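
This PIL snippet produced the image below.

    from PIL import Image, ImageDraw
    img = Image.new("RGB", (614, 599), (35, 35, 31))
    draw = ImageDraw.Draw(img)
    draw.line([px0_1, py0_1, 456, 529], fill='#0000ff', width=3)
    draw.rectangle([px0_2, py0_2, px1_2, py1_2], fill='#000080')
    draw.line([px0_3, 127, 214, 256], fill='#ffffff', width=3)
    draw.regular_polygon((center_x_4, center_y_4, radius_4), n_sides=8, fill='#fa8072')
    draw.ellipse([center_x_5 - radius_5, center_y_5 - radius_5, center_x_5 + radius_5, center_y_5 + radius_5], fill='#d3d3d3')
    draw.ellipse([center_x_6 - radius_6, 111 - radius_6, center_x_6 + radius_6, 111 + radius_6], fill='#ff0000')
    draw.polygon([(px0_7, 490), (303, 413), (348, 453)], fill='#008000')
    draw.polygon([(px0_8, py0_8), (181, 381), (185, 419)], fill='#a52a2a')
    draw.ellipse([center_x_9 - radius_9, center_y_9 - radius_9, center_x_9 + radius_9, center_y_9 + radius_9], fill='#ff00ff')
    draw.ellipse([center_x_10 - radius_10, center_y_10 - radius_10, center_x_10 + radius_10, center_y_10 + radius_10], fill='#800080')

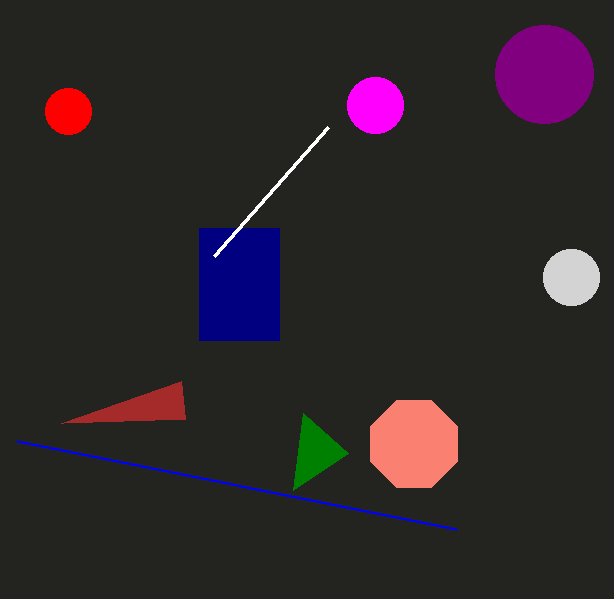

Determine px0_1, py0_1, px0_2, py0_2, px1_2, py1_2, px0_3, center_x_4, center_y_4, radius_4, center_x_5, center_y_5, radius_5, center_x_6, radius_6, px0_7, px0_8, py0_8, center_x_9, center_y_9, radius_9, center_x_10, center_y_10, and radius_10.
px0_1 = 17
py0_1 = 441
px0_2 = 199
py0_2 = 228
px1_2 = 279
py1_2 = 340
px0_3 = 328
center_x_4 = 414
center_y_4 = 444
radius_4 = 47
center_x_5 = 571
center_y_5 = 277
radius_5 = 28
center_x_6 = 68
radius_6 = 23
px0_7 = 293
px0_8 = 61
py0_8 = 423
center_x_9 = 375
center_y_9 = 105
radius_9 = 28
center_x_10 = 544
center_y_10 = 74
radius_10 = 49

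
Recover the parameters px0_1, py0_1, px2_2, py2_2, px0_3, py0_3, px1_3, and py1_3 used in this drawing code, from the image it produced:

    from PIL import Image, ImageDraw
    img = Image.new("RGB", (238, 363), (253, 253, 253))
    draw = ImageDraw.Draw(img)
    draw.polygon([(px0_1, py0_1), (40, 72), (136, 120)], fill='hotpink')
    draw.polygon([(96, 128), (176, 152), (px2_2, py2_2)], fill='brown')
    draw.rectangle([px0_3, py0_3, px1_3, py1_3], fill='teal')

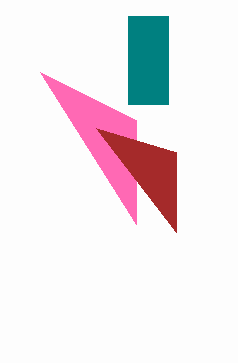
px0_1 = 136
py0_1 = 224
px2_2 = 176
py2_2 = 232
px0_3 = 128
py0_3 = 16
px1_3 = 168
py1_3 = 104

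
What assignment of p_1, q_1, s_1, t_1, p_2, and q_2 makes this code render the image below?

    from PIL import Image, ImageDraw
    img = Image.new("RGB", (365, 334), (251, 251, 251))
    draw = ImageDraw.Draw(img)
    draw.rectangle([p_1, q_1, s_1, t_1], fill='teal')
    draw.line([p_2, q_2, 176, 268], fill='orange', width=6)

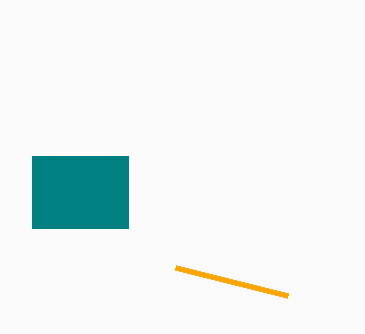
p_1 = 32, q_1 = 156, s_1 = 128, t_1 = 228, p_2 = 288, q_2 = 296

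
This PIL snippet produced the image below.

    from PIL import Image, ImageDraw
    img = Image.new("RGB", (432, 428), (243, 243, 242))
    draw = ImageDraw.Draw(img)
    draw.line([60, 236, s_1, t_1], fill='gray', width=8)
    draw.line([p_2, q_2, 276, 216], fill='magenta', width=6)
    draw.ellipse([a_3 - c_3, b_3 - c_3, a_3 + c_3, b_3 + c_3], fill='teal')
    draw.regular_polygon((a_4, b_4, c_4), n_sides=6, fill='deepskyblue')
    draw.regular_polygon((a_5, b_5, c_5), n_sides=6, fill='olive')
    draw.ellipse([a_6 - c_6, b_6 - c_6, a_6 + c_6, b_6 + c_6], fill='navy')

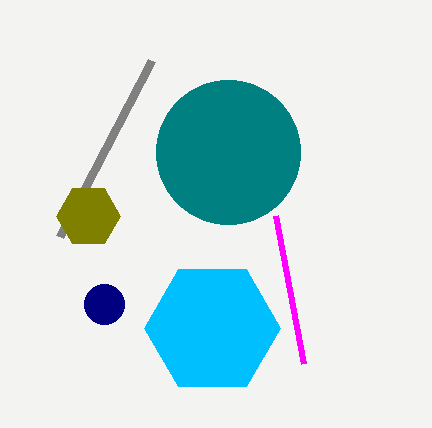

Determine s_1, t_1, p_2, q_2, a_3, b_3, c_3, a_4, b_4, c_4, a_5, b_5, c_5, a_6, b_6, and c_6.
s_1 = 152, t_1 = 60, p_2 = 304, q_2 = 364, a_3 = 228, b_3 = 152, c_3 = 72, a_4 = 212, b_4 = 328, c_4 = 68, a_5 = 88, b_5 = 216, c_5 = 32, a_6 = 104, b_6 = 304, c_6 = 20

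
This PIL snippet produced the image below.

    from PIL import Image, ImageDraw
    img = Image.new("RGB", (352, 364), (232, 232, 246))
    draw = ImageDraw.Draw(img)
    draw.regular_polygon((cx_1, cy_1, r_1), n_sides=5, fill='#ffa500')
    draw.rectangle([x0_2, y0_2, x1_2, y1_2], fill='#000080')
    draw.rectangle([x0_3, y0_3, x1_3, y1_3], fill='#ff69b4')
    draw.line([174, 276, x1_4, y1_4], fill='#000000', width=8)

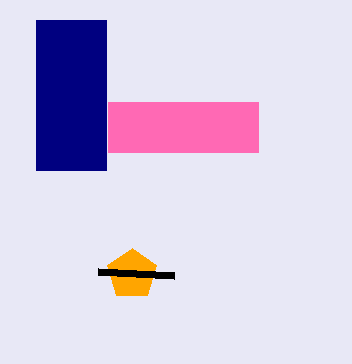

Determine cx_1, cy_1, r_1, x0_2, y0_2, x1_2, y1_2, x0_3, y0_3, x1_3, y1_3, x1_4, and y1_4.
cx_1 = 132, cy_1 = 274, r_1 = 26, x0_2 = 36, y0_2 = 20, x1_2 = 106, y1_2 = 170, x0_3 = 108, y0_3 = 102, x1_3 = 258, y1_3 = 152, x1_4 = 98, y1_4 = 272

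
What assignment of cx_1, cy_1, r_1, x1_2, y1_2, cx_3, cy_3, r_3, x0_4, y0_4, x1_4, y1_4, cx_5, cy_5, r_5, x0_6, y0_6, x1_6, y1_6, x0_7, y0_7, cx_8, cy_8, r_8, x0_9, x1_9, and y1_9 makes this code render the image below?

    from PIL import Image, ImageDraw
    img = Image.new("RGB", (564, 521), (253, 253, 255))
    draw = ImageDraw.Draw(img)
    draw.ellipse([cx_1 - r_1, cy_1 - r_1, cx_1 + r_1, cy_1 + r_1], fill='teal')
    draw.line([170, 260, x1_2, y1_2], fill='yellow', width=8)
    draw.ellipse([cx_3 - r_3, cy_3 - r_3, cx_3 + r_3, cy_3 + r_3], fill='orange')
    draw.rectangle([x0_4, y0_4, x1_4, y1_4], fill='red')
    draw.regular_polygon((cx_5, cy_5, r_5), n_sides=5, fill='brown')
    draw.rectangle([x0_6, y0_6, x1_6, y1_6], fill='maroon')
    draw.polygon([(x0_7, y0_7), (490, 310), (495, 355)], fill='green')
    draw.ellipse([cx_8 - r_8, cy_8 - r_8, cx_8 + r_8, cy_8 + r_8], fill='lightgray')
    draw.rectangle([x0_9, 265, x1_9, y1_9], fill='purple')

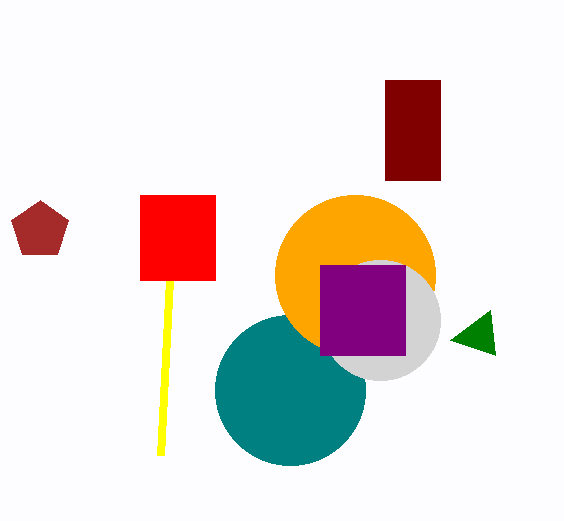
cx_1 = 290, cy_1 = 390, r_1 = 75, x1_2 = 160, y1_2 = 455, cx_3 = 355, cy_3 = 275, r_3 = 80, x0_4 = 140, y0_4 = 195, x1_4 = 215, y1_4 = 280, cx_5 = 40, cy_5 = 230, r_5 = 30, x0_6 = 385, y0_6 = 80, x1_6 = 440, y1_6 = 180, x0_7 = 450, y0_7 = 340, cx_8 = 380, cy_8 = 320, r_8 = 60, x0_9 = 320, x1_9 = 405, y1_9 = 355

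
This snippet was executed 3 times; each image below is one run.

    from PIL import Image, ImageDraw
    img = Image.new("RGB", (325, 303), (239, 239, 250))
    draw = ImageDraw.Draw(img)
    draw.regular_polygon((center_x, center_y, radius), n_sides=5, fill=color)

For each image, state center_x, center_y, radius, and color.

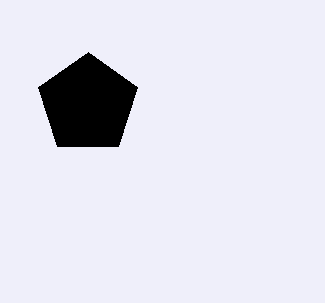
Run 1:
center_x = 88, center_y = 104, radius = 52, color = 'black'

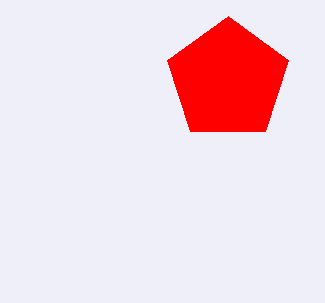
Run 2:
center_x = 228, center_y = 80, radius = 64, color = 'red'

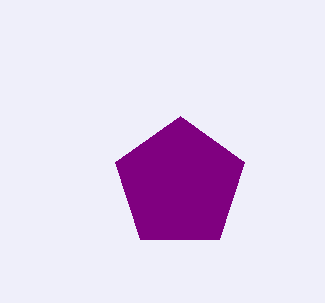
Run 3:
center_x = 180, center_y = 184, radius = 68, color = 'purple'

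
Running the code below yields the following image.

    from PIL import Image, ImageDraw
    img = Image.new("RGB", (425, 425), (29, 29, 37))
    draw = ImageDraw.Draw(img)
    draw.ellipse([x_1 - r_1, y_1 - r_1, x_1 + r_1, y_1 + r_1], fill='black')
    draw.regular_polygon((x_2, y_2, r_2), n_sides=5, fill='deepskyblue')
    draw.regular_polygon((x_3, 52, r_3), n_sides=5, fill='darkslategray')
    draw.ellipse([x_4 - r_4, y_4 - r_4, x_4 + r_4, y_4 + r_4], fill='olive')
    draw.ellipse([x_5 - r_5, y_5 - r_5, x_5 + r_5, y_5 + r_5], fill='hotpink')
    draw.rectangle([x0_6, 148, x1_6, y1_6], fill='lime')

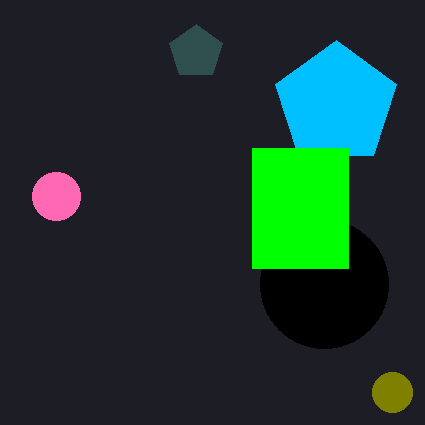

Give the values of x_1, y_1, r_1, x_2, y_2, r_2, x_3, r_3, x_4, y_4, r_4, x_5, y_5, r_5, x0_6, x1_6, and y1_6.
x_1 = 324
y_1 = 284
r_1 = 64
x_2 = 336
y_2 = 104
r_2 = 64
x_3 = 196
r_3 = 28
x_4 = 392
y_4 = 392
r_4 = 20
x_5 = 56
y_5 = 196
r_5 = 24
x0_6 = 252
x1_6 = 348
y1_6 = 268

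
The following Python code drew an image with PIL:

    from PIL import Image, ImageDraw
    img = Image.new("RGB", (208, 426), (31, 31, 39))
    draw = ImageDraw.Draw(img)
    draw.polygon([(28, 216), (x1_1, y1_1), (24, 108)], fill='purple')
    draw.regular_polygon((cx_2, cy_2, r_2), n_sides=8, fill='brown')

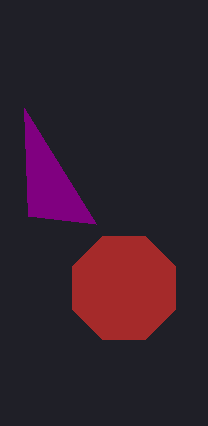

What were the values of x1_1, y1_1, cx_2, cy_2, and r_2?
x1_1 = 96
y1_1 = 224
cx_2 = 124
cy_2 = 288
r_2 = 56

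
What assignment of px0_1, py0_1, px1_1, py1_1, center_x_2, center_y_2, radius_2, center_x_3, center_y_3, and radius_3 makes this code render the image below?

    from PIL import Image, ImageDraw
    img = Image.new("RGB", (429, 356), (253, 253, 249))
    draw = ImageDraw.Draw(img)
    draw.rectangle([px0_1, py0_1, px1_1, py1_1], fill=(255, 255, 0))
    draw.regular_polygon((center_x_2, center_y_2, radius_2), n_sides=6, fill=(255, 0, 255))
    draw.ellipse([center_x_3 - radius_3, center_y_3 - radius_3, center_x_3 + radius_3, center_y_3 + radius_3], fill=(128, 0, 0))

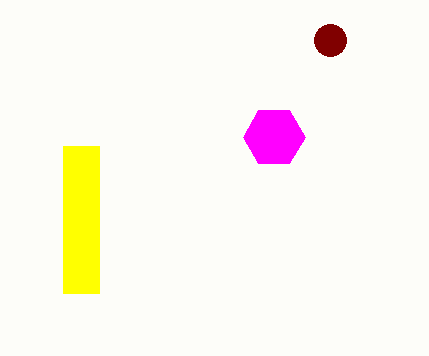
px0_1 = 63, py0_1 = 146, px1_1 = 99, py1_1 = 293, center_x_2 = 274, center_y_2 = 137, radius_2 = 31, center_x_3 = 330, center_y_3 = 40, radius_3 = 16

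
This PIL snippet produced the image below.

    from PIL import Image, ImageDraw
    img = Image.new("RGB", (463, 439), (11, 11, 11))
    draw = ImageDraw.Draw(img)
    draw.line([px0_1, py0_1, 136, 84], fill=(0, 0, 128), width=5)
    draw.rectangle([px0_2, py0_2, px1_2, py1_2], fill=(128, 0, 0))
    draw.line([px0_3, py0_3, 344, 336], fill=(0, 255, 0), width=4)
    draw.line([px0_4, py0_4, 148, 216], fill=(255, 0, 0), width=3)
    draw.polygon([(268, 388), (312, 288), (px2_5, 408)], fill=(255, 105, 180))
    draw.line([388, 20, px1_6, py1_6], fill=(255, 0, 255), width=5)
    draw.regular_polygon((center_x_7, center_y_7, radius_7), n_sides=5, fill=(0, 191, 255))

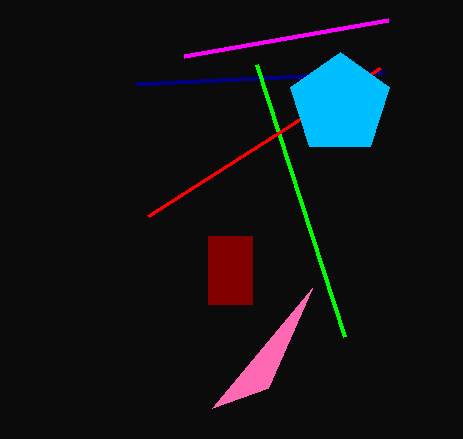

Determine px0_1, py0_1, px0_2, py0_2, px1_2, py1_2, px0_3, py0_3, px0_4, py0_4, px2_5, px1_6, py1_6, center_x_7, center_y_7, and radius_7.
px0_1 = 384, py0_1 = 72, px0_2 = 208, py0_2 = 236, px1_2 = 252, py1_2 = 304, px0_3 = 256, py0_3 = 64, px0_4 = 380, py0_4 = 68, px2_5 = 212, px1_6 = 184, py1_6 = 56, center_x_7 = 340, center_y_7 = 104, radius_7 = 52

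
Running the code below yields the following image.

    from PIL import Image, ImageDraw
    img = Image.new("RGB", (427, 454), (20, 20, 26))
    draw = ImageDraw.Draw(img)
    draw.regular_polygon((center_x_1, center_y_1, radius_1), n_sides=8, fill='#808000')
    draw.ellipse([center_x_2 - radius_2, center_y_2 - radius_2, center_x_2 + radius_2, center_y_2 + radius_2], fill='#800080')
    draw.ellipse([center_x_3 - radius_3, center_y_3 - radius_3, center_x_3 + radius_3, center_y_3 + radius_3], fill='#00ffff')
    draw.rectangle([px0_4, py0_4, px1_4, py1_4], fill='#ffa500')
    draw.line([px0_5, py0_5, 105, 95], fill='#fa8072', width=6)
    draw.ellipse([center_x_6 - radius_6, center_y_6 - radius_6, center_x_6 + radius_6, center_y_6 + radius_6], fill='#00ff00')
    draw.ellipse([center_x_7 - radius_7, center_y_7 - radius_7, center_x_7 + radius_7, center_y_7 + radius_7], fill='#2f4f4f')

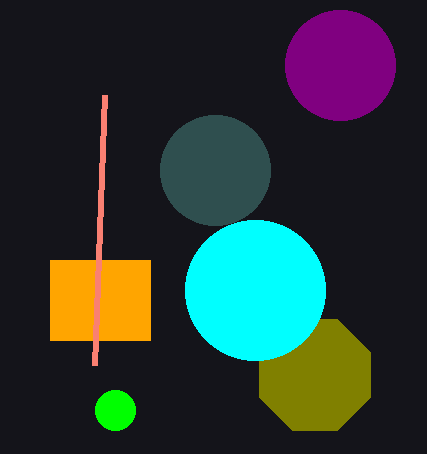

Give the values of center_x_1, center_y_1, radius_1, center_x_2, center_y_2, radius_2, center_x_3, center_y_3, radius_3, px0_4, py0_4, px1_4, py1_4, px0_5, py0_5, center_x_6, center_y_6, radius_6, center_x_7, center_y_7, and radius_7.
center_x_1 = 315; center_y_1 = 375; radius_1 = 60; center_x_2 = 340; center_y_2 = 65; radius_2 = 55; center_x_3 = 255; center_y_3 = 290; radius_3 = 70; px0_4 = 50; py0_4 = 260; px1_4 = 150; py1_4 = 340; px0_5 = 95; py0_5 = 365; center_x_6 = 115; center_y_6 = 410; radius_6 = 20; center_x_7 = 215; center_y_7 = 170; radius_7 = 55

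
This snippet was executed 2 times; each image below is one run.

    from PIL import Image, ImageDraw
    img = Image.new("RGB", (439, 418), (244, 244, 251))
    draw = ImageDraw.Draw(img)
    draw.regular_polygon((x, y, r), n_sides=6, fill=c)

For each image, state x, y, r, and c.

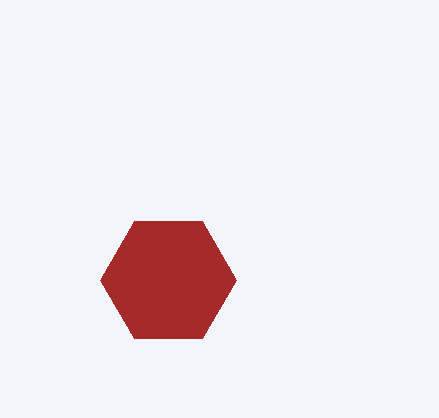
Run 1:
x = 168, y = 280, r = 68, c = 'brown'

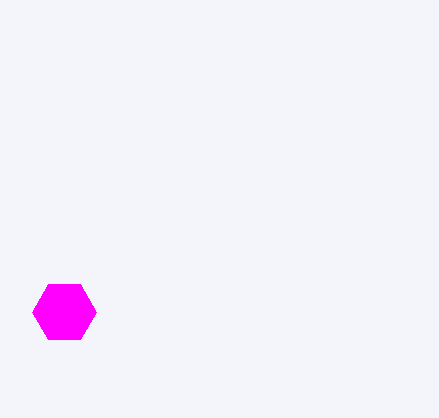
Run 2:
x = 64, y = 312, r = 32, c = 'magenta'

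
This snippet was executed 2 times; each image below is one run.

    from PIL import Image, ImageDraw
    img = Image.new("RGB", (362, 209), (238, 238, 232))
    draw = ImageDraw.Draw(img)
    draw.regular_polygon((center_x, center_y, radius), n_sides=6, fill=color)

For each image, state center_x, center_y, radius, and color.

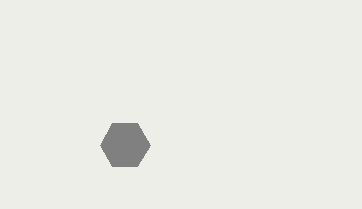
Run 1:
center_x = 125
center_y = 145
radius = 25
color = 'gray'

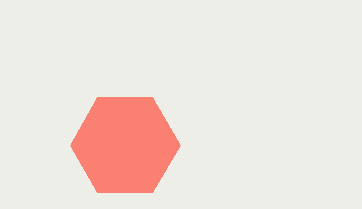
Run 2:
center_x = 125
center_y = 145
radius = 55
color = 'salmon'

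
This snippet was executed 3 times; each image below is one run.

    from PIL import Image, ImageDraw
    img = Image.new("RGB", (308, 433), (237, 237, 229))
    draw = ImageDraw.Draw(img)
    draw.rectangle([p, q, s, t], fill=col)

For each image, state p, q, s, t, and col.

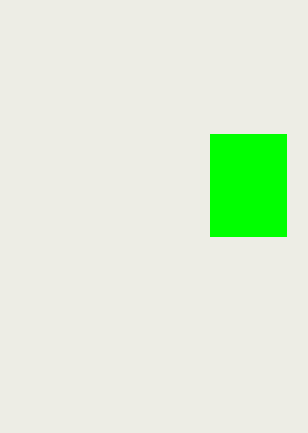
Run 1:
p = 210, q = 134, s = 286, t = 236, col = 'lime'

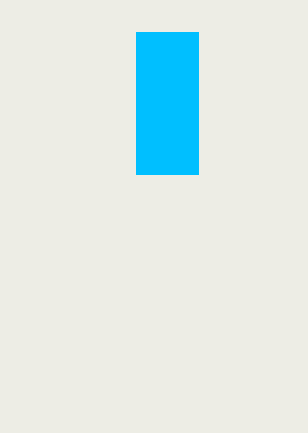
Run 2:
p = 136, q = 32, s = 198, t = 174, col = 'deepskyblue'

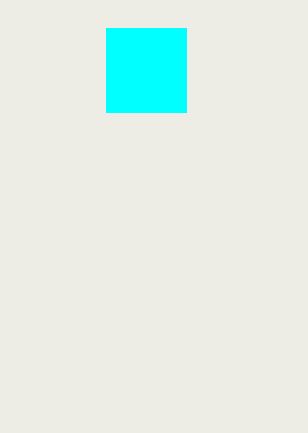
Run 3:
p = 106, q = 28, s = 186, t = 112, col = 'cyan'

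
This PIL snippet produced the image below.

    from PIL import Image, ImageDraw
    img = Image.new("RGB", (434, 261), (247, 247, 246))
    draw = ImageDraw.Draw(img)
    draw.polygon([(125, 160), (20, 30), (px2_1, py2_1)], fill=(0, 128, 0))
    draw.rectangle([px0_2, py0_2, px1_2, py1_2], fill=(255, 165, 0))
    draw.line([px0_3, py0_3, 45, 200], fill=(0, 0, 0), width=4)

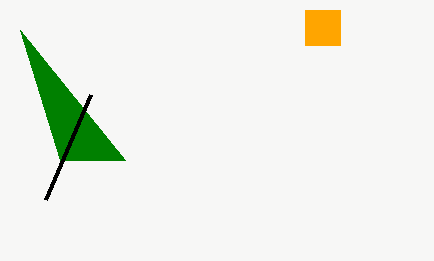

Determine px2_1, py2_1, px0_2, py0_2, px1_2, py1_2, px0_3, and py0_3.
px2_1 = 60, py2_1 = 160, px0_2 = 305, py0_2 = 10, px1_2 = 340, py1_2 = 45, px0_3 = 90, py0_3 = 95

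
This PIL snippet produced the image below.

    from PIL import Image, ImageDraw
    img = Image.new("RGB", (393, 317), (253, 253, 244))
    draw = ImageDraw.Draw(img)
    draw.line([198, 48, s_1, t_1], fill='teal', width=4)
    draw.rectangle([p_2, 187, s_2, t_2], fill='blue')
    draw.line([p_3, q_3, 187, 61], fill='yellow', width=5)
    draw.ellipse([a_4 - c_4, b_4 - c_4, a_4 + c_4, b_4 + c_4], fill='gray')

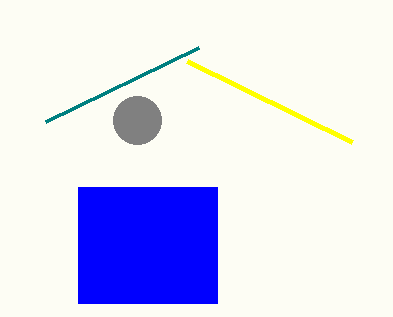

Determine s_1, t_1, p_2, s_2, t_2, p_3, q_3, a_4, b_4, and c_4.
s_1 = 45, t_1 = 122, p_2 = 78, s_2 = 217, t_2 = 303, p_3 = 352, q_3 = 142, a_4 = 137, b_4 = 120, c_4 = 24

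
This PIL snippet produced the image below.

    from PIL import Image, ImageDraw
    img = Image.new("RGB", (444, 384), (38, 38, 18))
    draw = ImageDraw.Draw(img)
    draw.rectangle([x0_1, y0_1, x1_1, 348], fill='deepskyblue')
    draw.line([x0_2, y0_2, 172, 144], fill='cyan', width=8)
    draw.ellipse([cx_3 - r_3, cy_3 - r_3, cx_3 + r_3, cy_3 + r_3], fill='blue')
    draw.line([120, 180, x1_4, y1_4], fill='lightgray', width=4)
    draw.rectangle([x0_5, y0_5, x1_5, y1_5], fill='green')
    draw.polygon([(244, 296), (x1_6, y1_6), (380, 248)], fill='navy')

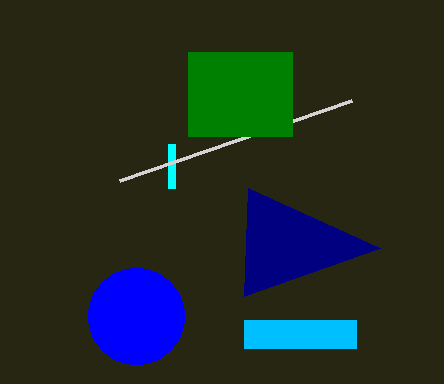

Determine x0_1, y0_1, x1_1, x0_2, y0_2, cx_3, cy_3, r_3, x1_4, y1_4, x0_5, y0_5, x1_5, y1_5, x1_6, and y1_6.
x0_1 = 244
y0_1 = 320
x1_1 = 356
x0_2 = 172
y0_2 = 188
cx_3 = 136
cy_3 = 316
r_3 = 48
x1_4 = 352
y1_4 = 100
x0_5 = 188
y0_5 = 52
x1_5 = 292
y1_5 = 136
x1_6 = 248
y1_6 = 188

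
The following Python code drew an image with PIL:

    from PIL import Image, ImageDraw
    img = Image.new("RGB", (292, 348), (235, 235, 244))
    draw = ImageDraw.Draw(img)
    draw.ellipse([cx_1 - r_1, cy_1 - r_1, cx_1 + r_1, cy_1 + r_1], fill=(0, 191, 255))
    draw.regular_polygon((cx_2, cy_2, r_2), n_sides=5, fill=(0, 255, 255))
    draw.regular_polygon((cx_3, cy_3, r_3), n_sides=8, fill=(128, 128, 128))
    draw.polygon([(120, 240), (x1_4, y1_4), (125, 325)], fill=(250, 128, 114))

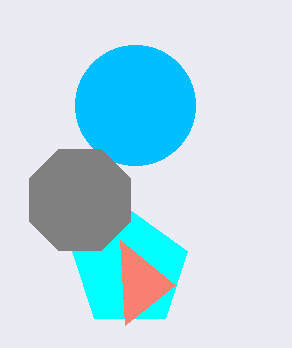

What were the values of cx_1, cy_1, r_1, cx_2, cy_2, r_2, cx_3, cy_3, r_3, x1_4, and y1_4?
cx_1 = 135
cy_1 = 105
r_1 = 60
cx_2 = 130
cy_2 = 270
r_2 = 60
cx_3 = 80
cy_3 = 200
r_3 = 55
x1_4 = 175
y1_4 = 285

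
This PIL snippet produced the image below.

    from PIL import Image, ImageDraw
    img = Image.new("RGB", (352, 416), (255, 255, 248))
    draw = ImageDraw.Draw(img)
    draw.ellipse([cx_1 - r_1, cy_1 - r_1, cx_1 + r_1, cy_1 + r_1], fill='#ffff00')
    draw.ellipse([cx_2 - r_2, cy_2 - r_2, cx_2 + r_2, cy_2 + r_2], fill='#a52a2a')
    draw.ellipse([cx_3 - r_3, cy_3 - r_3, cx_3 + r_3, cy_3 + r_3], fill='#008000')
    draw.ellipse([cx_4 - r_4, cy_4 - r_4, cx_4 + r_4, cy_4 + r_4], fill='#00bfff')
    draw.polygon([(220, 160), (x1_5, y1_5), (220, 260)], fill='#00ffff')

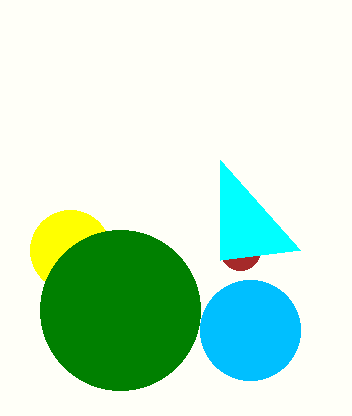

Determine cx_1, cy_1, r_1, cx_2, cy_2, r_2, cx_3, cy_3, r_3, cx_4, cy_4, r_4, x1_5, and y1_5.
cx_1 = 70, cy_1 = 250, r_1 = 40, cx_2 = 240, cy_2 = 250, r_2 = 20, cx_3 = 120, cy_3 = 310, r_3 = 80, cx_4 = 250, cy_4 = 330, r_4 = 50, x1_5 = 300, y1_5 = 250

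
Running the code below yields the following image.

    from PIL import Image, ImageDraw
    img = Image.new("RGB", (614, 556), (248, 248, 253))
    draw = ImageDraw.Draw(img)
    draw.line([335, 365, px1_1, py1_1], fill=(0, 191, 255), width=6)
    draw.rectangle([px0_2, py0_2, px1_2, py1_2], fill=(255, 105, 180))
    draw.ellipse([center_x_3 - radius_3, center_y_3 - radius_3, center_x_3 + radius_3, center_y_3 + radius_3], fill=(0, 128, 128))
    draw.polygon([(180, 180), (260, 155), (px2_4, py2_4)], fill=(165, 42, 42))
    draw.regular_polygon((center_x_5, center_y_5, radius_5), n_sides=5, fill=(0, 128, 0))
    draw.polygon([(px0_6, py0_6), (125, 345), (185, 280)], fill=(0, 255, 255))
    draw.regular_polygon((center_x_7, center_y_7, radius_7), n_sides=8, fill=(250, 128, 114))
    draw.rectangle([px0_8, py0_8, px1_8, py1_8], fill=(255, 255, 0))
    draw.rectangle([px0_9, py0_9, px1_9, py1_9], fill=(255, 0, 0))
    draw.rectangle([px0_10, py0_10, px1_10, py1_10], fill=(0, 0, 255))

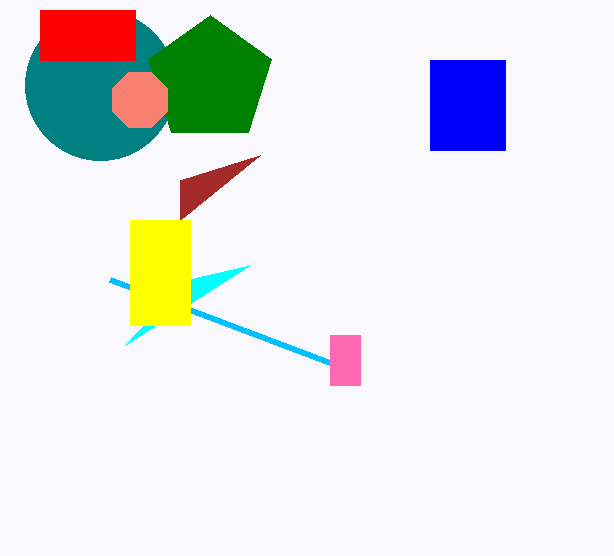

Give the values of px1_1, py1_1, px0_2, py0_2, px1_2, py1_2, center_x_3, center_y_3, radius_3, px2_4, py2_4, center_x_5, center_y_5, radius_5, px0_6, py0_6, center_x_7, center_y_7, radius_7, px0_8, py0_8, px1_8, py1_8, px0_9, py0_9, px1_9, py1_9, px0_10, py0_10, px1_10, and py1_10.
px1_1 = 110
py1_1 = 280
px0_2 = 330
py0_2 = 335
px1_2 = 360
py1_2 = 385
center_x_3 = 100
center_y_3 = 85
radius_3 = 75
px2_4 = 180
py2_4 = 220
center_x_5 = 210
center_y_5 = 80
radius_5 = 65
px0_6 = 250
py0_6 = 265
center_x_7 = 140
center_y_7 = 100
radius_7 = 30
px0_8 = 130
py0_8 = 220
px1_8 = 190
py1_8 = 325
px0_9 = 40
py0_9 = 10
px1_9 = 135
py1_9 = 60
px0_10 = 430
py0_10 = 60
px1_10 = 505
py1_10 = 150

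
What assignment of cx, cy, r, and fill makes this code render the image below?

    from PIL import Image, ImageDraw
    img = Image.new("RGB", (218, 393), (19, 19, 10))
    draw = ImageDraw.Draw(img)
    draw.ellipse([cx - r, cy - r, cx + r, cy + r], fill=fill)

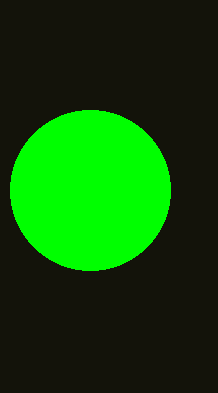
cx = 90, cy = 190, r = 80, fill = 'lime'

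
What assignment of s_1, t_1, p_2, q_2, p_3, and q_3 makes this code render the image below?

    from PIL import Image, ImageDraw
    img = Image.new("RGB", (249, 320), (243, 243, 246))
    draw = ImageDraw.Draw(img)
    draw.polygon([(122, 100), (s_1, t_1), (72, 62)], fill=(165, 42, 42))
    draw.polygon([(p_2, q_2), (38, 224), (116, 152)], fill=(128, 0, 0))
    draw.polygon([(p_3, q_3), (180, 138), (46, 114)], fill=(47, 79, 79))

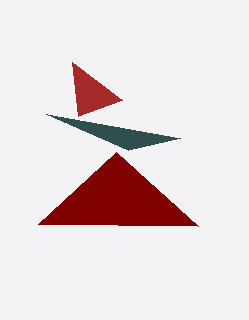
s_1 = 78, t_1 = 116, p_2 = 198, q_2 = 226, p_3 = 128, q_3 = 150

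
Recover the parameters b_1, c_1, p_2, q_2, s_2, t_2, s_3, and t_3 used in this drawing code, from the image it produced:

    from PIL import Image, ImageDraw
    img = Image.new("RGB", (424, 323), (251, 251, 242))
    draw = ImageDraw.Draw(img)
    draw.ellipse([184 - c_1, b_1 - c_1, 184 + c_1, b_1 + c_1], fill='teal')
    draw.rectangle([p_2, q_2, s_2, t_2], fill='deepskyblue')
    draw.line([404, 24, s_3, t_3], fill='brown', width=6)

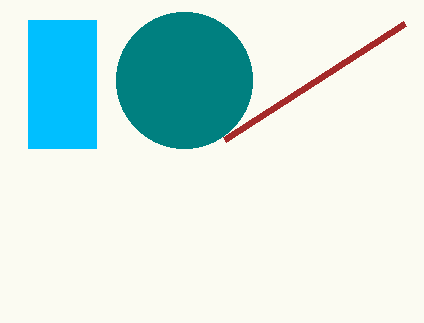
b_1 = 80
c_1 = 68
p_2 = 28
q_2 = 20
s_2 = 96
t_2 = 148
s_3 = 224
t_3 = 140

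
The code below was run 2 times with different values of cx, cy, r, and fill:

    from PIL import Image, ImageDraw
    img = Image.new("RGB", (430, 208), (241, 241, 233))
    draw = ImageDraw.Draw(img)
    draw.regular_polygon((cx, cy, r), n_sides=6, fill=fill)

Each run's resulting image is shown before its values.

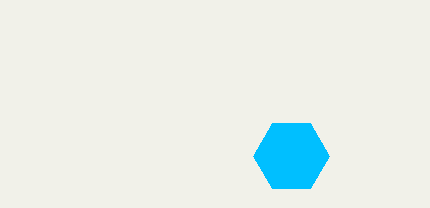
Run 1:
cx = 291
cy = 156
r = 38
fill = 'deepskyblue'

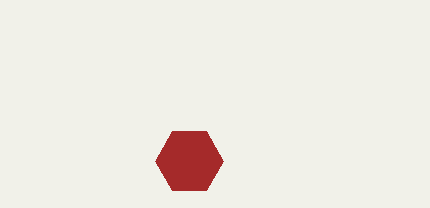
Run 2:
cx = 189; cy = 161; r = 34; fill = 'brown'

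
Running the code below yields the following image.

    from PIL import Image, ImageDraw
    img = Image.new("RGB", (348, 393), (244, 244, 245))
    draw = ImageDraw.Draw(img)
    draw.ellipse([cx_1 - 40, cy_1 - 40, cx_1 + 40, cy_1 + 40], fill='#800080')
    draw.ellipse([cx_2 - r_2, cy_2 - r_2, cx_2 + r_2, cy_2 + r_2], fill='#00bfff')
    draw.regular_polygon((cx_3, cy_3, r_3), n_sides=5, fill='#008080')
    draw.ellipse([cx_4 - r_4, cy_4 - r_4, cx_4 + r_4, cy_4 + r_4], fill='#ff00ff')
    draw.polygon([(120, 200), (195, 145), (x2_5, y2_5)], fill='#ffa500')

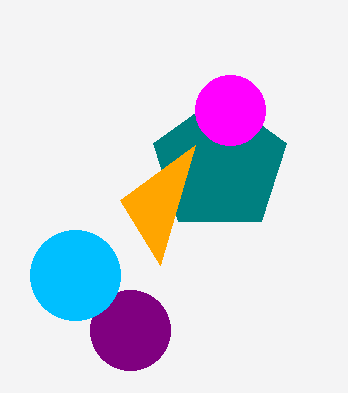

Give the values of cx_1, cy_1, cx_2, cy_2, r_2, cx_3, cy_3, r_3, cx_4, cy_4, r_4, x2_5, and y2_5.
cx_1 = 130, cy_1 = 330, cx_2 = 75, cy_2 = 275, r_2 = 45, cx_3 = 220, cy_3 = 165, r_3 = 70, cx_4 = 230, cy_4 = 110, r_4 = 35, x2_5 = 160, y2_5 = 265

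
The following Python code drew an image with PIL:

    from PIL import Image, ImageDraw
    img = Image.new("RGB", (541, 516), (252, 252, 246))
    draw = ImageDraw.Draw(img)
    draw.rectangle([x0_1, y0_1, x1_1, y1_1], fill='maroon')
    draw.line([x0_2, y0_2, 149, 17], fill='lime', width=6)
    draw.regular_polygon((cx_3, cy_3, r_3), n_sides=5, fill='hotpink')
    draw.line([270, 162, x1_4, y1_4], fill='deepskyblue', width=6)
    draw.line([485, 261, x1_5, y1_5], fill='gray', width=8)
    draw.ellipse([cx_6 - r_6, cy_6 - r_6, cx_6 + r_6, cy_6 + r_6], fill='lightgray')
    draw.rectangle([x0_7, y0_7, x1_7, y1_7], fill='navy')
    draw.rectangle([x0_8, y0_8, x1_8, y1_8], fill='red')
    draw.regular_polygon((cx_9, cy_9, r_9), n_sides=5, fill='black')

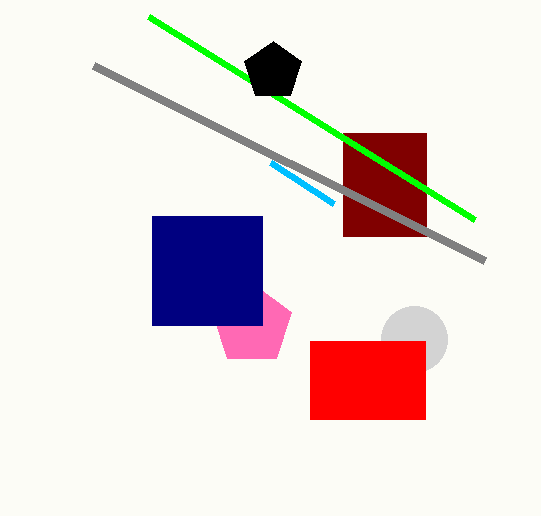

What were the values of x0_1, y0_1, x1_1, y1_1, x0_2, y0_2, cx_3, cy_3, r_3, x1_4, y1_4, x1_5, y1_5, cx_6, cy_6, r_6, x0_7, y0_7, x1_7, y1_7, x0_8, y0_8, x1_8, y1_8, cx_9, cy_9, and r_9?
x0_1 = 343
y0_1 = 133
x1_1 = 426
y1_1 = 236
x0_2 = 475
y0_2 = 220
cx_3 = 252
cy_3 = 325
r_3 = 42
x1_4 = 333
y1_4 = 203
x1_5 = 94
y1_5 = 66
cx_6 = 414
cy_6 = 339
r_6 = 33
x0_7 = 152
y0_7 = 216
x1_7 = 262
y1_7 = 325
x0_8 = 310
y0_8 = 341
x1_8 = 425
y1_8 = 419
cx_9 = 273
cy_9 = 71
r_9 = 30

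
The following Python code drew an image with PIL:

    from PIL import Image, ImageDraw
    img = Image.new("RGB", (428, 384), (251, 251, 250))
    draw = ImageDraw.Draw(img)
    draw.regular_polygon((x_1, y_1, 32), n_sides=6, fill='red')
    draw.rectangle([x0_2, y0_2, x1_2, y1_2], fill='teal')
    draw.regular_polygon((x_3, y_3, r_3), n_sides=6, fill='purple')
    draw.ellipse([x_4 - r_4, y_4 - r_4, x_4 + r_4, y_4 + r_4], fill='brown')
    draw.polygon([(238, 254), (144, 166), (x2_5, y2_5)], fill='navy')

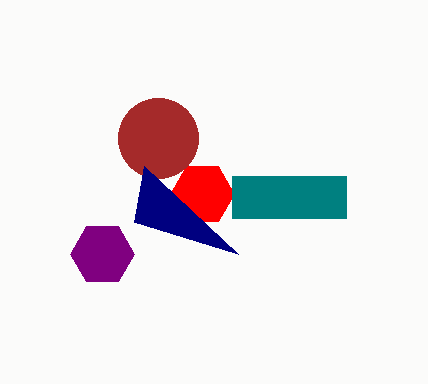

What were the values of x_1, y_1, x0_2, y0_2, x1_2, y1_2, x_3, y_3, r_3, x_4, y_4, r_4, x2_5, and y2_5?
x_1 = 202
y_1 = 194
x0_2 = 232
y0_2 = 176
x1_2 = 346
y1_2 = 218
x_3 = 102
y_3 = 254
r_3 = 32
x_4 = 158
y_4 = 138
r_4 = 40
x2_5 = 134
y2_5 = 222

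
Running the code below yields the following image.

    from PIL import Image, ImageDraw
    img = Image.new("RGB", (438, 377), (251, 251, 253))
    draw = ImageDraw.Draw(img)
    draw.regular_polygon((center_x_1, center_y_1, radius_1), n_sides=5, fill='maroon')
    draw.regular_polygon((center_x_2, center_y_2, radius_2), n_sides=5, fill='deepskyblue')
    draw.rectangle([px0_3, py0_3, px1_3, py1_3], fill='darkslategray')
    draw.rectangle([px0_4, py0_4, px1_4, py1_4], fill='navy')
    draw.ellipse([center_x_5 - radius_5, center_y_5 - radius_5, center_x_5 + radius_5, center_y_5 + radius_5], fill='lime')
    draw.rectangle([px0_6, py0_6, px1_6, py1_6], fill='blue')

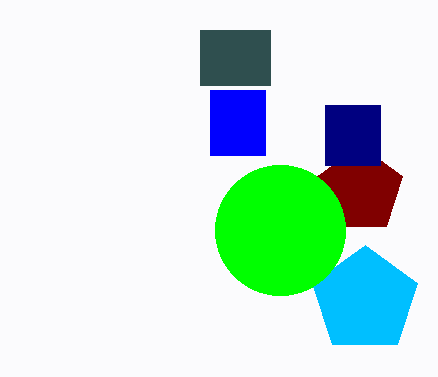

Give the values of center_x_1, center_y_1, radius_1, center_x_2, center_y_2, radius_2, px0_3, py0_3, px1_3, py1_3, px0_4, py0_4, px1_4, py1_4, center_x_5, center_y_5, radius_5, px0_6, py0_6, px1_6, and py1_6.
center_x_1 = 360, center_y_1 = 190, radius_1 = 45, center_x_2 = 365, center_y_2 = 300, radius_2 = 55, px0_3 = 200, py0_3 = 30, px1_3 = 270, py1_3 = 85, px0_4 = 325, py0_4 = 105, px1_4 = 380, py1_4 = 165, center_x_5 = 280, center_y_5 = 230, radius_5 = 65, px0_6 = 210, py0_6 = 90, px1_6 = 265, py1_6 = 155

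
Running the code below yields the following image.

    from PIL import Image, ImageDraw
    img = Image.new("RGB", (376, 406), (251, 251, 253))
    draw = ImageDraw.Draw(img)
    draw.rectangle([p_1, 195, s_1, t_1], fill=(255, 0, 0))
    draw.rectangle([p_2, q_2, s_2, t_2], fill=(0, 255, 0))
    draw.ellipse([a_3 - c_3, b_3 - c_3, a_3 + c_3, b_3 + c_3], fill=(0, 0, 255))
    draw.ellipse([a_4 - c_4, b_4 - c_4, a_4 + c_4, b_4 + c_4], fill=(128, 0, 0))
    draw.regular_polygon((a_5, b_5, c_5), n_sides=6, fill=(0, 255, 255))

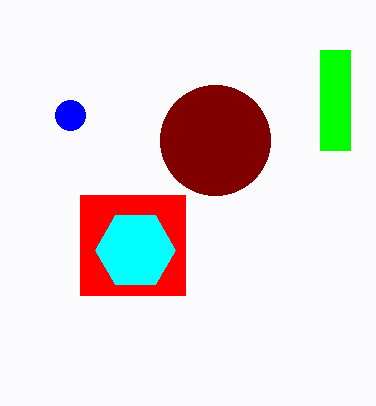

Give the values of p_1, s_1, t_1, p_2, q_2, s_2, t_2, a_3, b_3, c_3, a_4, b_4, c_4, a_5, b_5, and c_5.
p_1 = 80, s_1 = 185, t_1 = 295, p_2 = 320, q_2 = 50, s_2 = 350, t_2 = 150, a_3 = 70, b_3 = 115, c_3 = 15, a_4 = 215, b_4 = 140, c_4 = 55, a_5 = 135, b_5 = 250, c_5 = 40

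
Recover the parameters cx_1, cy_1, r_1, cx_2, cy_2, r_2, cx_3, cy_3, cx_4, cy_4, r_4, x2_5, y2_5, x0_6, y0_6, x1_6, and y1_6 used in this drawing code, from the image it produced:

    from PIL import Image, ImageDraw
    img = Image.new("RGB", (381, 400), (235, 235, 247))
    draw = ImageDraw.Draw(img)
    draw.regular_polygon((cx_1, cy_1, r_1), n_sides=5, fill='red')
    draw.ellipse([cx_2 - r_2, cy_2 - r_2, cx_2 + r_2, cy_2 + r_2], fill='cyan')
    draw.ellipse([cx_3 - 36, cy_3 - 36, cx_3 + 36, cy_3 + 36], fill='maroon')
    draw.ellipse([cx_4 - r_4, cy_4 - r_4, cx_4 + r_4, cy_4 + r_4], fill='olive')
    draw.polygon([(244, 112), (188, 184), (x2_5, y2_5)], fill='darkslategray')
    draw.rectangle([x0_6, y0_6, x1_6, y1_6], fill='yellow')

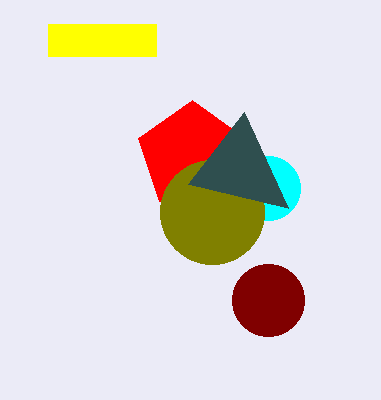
cx_1 = 192; cy_1 = 156; r_1 = 56; cx_2 = 268; cy_2 = 188; r_2 = 32; cx_3 = 268; cy_3 = 300; cx_4 = 212; cy_4 = 212; r_4 = 52; x2_5 = 288; y2_5 = 208; x0_6 = 48; y0_6 = 24; x1_6 = 156; y1_6 = 56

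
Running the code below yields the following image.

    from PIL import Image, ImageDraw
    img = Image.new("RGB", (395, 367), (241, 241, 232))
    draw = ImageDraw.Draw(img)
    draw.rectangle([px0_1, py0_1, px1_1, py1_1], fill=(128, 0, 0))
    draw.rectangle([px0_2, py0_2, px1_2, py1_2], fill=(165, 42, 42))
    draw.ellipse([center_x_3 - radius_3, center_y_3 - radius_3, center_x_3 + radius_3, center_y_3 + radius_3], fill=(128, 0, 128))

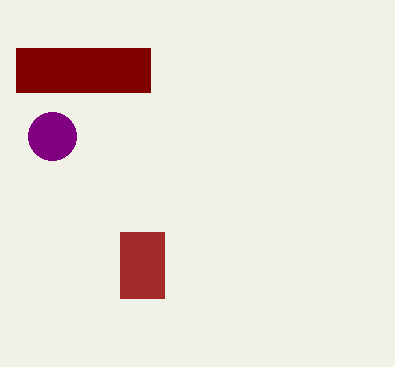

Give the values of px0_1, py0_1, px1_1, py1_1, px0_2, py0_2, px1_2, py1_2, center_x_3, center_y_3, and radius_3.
px0_1 = 16, py0_1 = 48, px1_1 = 150, py1_1 = 92, px0_2 = 120, py0_2 = 232, px1_2 = 164, py1_2 = 298, center_x_3 = 52, center_y_3 = 136, radius_3 = 24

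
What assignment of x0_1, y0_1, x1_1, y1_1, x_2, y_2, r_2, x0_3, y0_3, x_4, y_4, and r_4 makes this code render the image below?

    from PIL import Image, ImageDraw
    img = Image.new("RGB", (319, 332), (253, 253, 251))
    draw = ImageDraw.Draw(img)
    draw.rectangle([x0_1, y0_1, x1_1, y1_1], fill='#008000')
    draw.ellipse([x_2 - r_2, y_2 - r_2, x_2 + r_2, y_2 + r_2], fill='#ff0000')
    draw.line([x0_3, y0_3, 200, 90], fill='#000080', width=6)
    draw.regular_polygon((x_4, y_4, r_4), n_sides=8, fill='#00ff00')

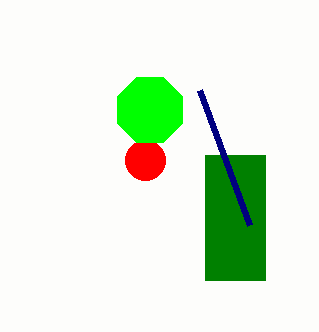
x0_1 = 205, y0_1 = 155, x1_1 = 265, y1_1 = 280, x_2 = 145, y_2 = 160, r_2 = 20, x0_3 = 250, y0_3 = 225, x_4 = 150, y_4 = 110, r_4 = 35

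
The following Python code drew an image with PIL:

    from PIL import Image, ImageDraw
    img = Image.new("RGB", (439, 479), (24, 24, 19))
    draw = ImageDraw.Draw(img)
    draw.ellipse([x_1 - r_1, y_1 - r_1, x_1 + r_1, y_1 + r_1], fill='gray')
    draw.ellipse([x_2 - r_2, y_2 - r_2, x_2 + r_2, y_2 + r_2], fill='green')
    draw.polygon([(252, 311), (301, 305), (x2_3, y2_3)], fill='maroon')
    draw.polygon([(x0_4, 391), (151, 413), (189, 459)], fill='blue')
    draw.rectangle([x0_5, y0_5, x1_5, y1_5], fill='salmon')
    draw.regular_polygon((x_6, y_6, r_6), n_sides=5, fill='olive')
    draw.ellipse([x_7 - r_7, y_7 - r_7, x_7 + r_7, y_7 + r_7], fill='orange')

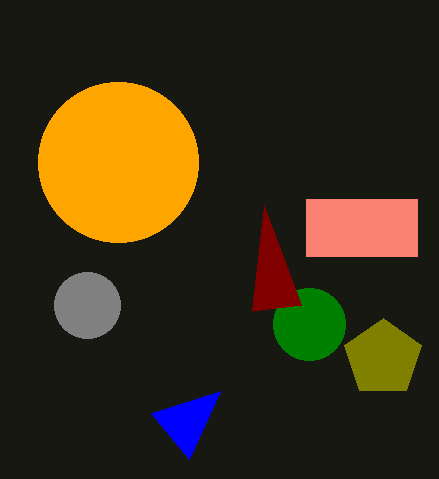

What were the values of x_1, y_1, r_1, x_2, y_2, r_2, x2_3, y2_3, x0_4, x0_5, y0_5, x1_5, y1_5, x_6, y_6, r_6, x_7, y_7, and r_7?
x_1 = 87; y_1 = 305; r_1 = 33; x_2 = 309; y_2 = 324; r_2 = 36; x2_3 = 264; y2_3 = 206; x0_4 = 220; x0_5 = 306; y0_5 = 199; x1_5 = 417; y1_5 = 256; x_6 = 383; y_6 = 358; r_6 = 40; x_7 = 118; y_7 = 162; r_7 = 80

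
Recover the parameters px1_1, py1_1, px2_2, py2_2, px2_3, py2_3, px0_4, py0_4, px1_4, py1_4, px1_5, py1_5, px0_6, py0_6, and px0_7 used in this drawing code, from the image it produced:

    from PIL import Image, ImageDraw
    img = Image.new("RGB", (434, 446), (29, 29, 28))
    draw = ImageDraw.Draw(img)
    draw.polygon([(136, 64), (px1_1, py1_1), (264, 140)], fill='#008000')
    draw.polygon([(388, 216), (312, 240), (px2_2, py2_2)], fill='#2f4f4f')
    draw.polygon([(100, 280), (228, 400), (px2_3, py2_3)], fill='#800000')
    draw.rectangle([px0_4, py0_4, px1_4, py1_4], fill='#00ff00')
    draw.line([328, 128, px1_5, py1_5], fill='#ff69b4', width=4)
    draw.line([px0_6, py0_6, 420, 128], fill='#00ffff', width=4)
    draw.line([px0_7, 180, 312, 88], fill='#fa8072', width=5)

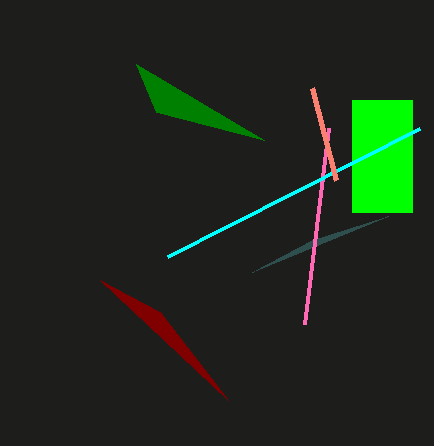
px1_1 = 156, py1_1 = 112, px2_2 = 252, py2_2 = 272, px2_3 = 160, py2_3 = 312, px0_4 = 352, py0_4 = 100, px1_4 = 412, py1_4 = 212, px1_5 = 304, py1_5 = 324, px0_6 = 168, py0_6 = 256, px0_7 = 336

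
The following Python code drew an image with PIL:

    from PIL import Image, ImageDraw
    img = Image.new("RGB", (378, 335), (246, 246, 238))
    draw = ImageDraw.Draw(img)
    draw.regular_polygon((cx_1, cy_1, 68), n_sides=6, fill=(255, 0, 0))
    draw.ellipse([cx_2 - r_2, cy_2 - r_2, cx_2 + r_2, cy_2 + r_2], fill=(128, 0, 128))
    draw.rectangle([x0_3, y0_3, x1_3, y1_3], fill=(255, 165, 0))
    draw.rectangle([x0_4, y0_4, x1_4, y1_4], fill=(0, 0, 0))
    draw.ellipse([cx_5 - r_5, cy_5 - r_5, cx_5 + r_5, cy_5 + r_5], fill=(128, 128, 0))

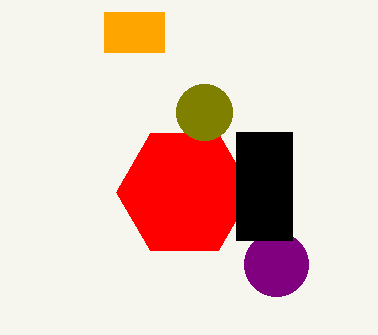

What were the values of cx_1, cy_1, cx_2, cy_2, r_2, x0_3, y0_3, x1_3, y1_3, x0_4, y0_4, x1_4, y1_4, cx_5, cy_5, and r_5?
cx_1 = 184
cy_1 = 192
cx_2 = 276
cy_2 = 264
r_2 = 32
x0_3 = 104
y0_3 = 12
x1_3 = 164
y1_3 = 52
x0_4 = 236
y0_4 = 132
x1_4 = 292
y1_4 = 240
cx_5 = 204
cy_5 = 112
r_5 = 28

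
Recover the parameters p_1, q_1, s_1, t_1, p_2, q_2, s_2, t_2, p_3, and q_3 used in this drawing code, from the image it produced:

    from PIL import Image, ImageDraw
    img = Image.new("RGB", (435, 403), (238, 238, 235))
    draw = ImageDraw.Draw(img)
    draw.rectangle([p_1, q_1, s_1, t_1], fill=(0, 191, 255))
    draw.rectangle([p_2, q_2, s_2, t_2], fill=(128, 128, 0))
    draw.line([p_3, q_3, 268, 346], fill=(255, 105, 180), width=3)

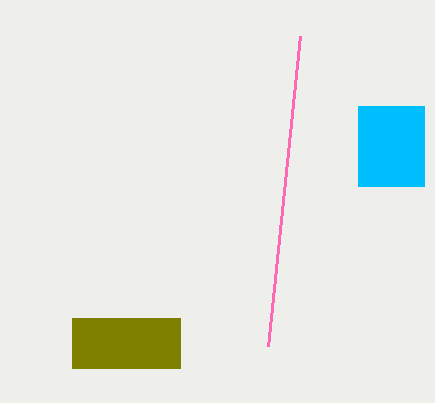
p_1 = 358; q_1 = 106; s_1 = 424; t_1 = 186; p_2 = 72; q_2 = 318; s_2 = 180; t_2 = 368; p_3 = 300; q_3 = 36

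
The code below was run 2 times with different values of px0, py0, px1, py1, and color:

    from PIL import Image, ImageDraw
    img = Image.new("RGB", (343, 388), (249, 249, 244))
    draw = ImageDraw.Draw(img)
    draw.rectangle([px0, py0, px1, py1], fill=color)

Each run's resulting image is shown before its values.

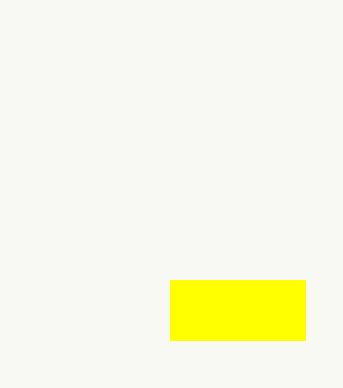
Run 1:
px0 = 170
py0 = 280
px1 = 305
py1 = 340
color = 'yellow'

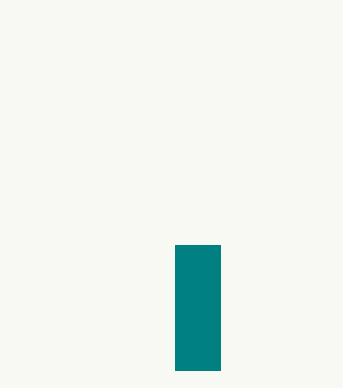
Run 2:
px0 = 175; py0 = 245; px1 = 220; py1 = 370; color = 'teal'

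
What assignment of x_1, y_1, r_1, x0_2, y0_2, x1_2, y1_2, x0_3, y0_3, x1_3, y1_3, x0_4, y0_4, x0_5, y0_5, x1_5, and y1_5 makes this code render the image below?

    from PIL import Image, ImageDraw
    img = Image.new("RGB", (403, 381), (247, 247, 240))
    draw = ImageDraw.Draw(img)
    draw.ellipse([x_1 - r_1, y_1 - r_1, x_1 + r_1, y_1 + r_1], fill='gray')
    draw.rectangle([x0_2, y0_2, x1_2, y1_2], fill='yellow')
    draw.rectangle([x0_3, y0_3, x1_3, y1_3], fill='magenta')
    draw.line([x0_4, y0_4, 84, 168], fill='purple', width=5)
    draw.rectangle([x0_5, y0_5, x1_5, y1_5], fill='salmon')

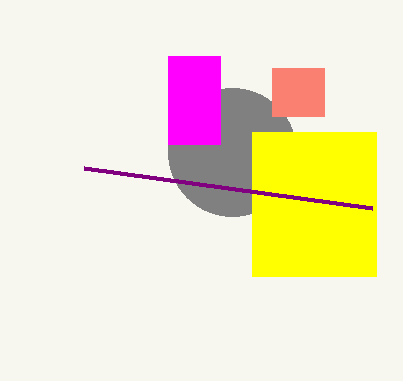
x_1 = 232, y_1 = 152, r_1 = 64, x0_2 = 252, y0_2 = 132, x1_2 = 376, y1_2 = 276, x0_3 = 168, y0_3 = 56, x1_3 = 220, y1_3 = 144, x0_4 = 372, y0_4 = 208, x0_5 = 272, y0_5 = 68, x1_5 = 324, y1_5 = 116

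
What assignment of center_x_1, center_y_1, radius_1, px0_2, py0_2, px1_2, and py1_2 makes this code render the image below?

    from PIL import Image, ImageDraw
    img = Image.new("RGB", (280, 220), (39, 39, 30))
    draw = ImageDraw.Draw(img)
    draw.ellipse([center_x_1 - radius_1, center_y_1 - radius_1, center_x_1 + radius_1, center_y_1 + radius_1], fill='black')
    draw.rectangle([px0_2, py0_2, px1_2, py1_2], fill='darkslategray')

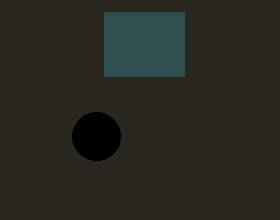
center_x_1 = 96, center_y_1 = 136, radius_1 = 24, px0_2 = 104, py0_2 = 12, px1_2 = 184, py1_2 = 76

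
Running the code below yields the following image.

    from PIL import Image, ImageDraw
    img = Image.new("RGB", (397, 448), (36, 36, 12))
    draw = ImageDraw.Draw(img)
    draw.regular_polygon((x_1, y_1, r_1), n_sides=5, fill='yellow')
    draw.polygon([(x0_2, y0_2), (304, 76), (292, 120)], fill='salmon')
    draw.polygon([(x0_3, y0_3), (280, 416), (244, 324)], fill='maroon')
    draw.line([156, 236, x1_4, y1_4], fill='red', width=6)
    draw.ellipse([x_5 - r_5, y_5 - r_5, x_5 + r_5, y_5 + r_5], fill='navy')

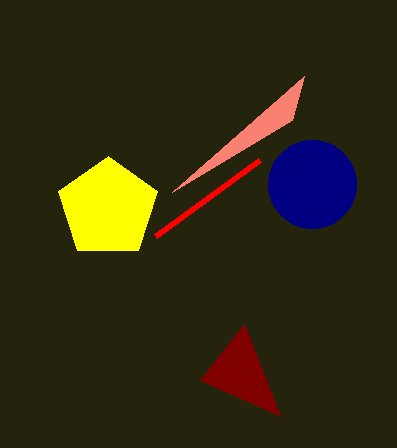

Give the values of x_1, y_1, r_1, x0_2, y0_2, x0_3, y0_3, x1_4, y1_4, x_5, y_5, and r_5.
x_1 = 108, y_1 = 208, r_1 = 52, x0_2 = 172, y0_2 = 192, x0_3 = 200, y0_3 = 380, x1_4 = 260, y1_4 = 160, x_5 = 312, y_5 = 184, r_5 = 44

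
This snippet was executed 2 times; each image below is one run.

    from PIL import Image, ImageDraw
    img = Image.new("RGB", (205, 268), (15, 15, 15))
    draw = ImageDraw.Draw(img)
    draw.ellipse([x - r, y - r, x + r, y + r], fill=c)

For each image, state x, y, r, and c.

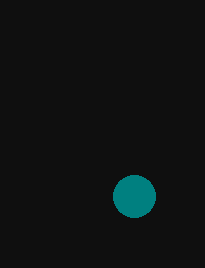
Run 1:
x = 134
y = 196
r = 21
c = 'teal'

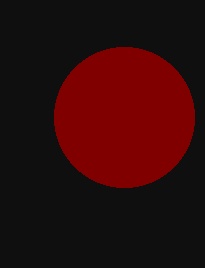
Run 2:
x = 124
y = 117
r = 70
c = 'maroon'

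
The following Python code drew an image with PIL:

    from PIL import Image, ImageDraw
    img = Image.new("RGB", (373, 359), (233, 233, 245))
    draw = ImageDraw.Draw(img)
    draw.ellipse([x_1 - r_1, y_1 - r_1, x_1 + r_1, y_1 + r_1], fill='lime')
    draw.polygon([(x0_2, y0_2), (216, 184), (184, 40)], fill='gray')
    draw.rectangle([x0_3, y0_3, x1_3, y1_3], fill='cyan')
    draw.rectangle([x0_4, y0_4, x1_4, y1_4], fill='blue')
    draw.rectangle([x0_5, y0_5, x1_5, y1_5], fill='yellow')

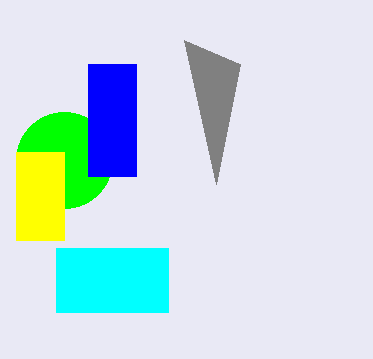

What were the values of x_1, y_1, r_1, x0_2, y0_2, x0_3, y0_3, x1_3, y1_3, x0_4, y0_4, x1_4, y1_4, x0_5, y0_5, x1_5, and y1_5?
x_1 = 64; y_1 = 160; r_1 = 48; x0_2 = 240; y0_2 = 64; x0_3 = 56; y0_3 = 248; x1_3 = 168; y1_3 = 312; x0_4 = 88; y0_4 = 64; x1_4 = 136; y1_4 = 176; x0_5 = 16; y0_5 = 152; x1_5 = 64; y1_5 = 240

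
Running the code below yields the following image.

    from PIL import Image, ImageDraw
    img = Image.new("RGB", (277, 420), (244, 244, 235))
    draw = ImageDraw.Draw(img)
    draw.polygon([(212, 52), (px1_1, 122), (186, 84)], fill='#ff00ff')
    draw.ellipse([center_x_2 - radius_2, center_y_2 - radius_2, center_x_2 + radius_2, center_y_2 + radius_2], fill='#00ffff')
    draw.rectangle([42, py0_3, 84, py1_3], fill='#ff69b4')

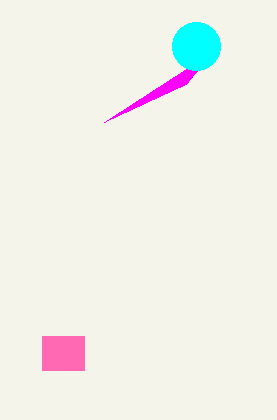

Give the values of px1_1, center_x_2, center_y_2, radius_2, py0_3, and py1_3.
px1_1 = 104; center_x_2 = 196; center_y_2 = 46; radius_2 = 24; py0_3 = 336; py1_3 = 370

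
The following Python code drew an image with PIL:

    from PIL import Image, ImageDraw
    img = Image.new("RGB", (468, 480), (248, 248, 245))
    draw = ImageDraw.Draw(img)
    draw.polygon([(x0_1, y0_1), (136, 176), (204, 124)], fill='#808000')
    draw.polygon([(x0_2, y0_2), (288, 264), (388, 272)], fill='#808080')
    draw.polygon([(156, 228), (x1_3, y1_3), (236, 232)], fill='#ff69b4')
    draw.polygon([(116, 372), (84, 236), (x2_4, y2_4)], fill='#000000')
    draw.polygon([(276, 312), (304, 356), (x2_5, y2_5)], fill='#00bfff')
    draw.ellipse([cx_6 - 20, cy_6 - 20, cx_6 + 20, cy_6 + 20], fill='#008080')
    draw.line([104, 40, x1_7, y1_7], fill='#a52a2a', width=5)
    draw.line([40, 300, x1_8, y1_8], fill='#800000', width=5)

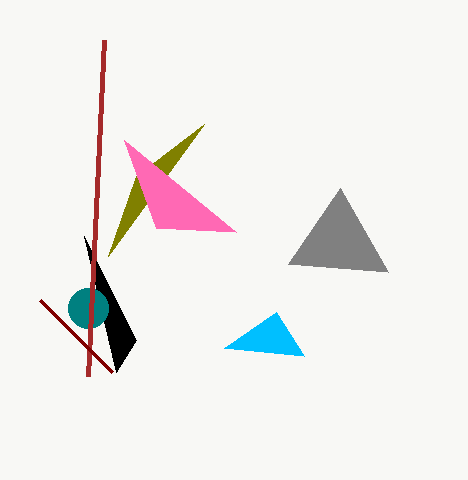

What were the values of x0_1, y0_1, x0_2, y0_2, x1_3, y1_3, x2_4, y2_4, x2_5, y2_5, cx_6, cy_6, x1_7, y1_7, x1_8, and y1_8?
x0_1 = 108; y0_1 = 256; x0_2 = 340; y0_2 = 188; x1_3 = 124; y1_3 = 140; x2_4 = 136; y2_4 = 340; x2_5 = 224; y2_5 = 348; cx_6 = 88; cy_6 = 308; x1_7 = 88; y1_7 = 376; x1_8 = 112; y1_8 = 372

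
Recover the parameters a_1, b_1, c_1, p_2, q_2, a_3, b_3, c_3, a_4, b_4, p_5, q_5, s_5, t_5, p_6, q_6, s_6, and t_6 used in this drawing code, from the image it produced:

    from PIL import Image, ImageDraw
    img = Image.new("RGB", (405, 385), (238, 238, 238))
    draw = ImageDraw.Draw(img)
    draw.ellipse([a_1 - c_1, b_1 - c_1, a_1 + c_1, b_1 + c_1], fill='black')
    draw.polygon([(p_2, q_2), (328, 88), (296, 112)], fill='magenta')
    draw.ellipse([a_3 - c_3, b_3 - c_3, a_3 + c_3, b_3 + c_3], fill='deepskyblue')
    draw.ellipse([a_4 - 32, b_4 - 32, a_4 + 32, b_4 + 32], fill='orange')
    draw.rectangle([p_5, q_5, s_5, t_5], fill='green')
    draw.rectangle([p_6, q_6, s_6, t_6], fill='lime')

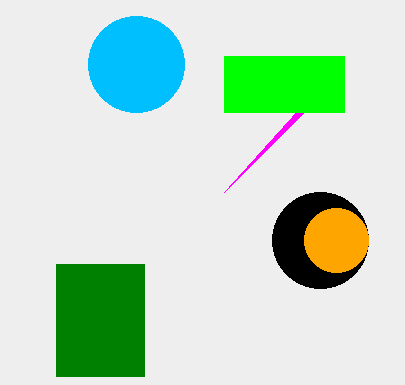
a_1 = 320; b_1 = 240; c_1 = 48; p_2 = 224; q_2 = 192; a_3 = 136; b_3 = 64; c_3 = 48; a_4 = 336; b_4 = 240; p_5 = 56; q_5 = 264; s_5 = 144; t_5 = 376; p_6 = 224; q_6 = 56; s_6 = 344; t_6 = 112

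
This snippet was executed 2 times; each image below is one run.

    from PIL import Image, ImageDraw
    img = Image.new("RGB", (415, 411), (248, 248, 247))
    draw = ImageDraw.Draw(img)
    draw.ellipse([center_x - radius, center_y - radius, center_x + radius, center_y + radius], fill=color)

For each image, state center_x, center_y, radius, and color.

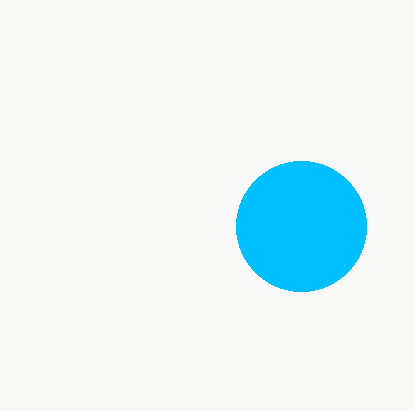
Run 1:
center_x = 301, center_y = 226, radius = 65, color = 'deepskyblue'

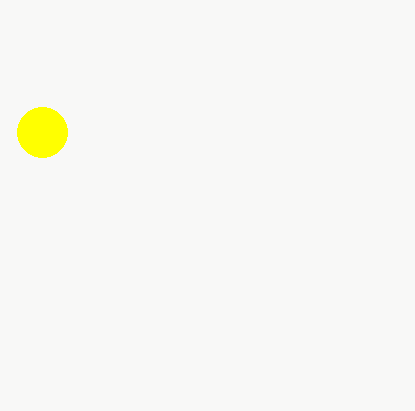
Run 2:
center_x = 42, center_y = 132, radius = 25, color = 'yellow'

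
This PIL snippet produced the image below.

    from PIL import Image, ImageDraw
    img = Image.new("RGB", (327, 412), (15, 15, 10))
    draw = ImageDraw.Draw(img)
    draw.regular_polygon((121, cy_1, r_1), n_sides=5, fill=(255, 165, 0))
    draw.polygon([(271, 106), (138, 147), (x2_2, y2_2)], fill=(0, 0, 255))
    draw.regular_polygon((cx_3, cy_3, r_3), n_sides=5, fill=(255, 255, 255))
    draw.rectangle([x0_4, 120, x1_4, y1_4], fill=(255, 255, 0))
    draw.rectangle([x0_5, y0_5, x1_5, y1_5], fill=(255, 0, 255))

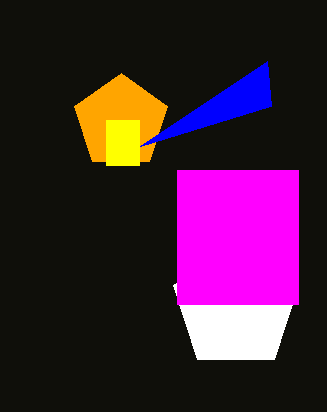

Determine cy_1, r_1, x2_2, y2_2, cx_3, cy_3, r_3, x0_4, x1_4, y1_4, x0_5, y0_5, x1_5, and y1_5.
cy_1 = 122
r_1 = 49
x2_2 = 267
y2_2 = 61
cx_3 = 236
cy_3 = 306
r_3 = 66
x0_4 = 106
x1_4 = 139
y1_4 = 165
x0_5 = 177
y0_5 = 170
x1_5 = 298
y1_5 = 304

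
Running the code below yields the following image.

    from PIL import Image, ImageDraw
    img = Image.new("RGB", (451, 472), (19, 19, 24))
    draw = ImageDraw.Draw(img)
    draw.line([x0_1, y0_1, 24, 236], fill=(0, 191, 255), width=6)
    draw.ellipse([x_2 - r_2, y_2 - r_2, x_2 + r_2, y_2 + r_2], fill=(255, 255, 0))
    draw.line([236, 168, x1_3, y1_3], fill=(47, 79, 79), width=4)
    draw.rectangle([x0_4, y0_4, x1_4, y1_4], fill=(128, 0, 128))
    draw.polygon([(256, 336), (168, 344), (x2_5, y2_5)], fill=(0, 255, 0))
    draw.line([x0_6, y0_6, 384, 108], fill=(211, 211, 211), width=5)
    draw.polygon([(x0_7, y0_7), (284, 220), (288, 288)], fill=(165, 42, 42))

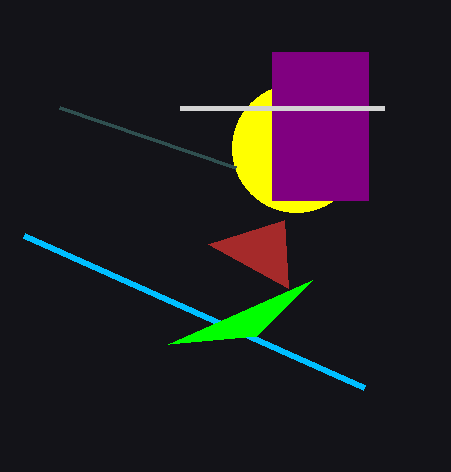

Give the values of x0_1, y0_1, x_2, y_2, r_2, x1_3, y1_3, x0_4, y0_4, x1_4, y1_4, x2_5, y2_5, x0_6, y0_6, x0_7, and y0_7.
x0_1 = 364
y0_1 = 388
x_2 = 296
y_2 = 148
r_2 = 64
x1_3 = 60
y1_3 = 108
x0_4 = 272
y0_4 = 52
x1_4 = 368
y1_4 = 200
x2_5 = 312
y2_5 = 280
x0_6 = 180
y0_6 = 108
x0_7 = 208
y0_7 = 244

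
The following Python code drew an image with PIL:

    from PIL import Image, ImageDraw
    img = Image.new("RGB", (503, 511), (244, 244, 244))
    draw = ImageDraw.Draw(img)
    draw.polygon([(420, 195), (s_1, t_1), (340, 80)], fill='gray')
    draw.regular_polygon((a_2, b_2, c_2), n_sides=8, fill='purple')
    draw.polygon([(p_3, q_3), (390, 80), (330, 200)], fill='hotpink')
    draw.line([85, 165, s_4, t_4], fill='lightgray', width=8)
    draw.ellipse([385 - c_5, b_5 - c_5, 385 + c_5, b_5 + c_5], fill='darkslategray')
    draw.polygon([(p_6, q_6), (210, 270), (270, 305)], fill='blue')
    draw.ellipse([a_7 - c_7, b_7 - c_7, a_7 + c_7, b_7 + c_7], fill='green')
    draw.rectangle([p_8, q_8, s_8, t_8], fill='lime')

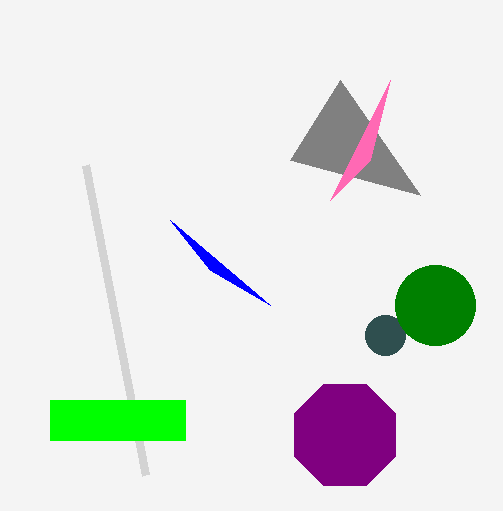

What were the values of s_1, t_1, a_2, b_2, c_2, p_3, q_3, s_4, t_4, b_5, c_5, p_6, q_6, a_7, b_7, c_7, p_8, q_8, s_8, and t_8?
s_1 = 290; t_1 = 160; a_2 = 345; b_2 = 435; c_2 = 55; p_3 = 370; q_3 = 160; s_4 = 145; t_4 = 475; b_5 = 335; c_5 = 20; p_6 = 170; q_6 = 220; a_7 = 435; b_7 = 305; c_7 = 40; p_8 = 50; q_8 = 400; s_8 = 185; t_8 = 440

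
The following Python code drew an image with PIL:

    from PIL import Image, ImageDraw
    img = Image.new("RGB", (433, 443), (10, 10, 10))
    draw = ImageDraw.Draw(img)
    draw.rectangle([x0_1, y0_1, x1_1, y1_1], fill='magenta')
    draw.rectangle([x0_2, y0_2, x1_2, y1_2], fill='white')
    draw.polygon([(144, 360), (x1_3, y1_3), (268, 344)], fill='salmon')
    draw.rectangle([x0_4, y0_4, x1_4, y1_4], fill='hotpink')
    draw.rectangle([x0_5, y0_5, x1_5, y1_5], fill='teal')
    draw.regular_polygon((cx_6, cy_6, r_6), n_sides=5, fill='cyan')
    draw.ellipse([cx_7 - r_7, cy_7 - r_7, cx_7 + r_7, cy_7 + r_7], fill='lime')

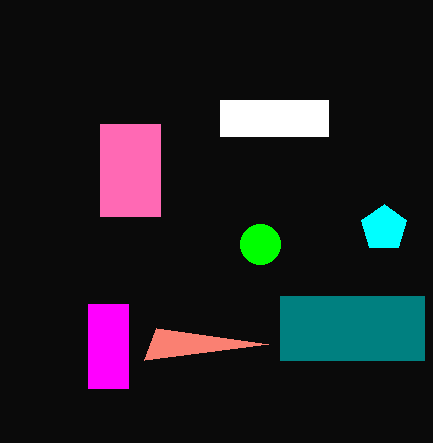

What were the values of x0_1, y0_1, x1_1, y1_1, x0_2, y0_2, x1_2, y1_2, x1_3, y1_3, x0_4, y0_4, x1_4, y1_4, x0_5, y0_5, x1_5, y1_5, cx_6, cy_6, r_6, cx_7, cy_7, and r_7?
x0_1 = 88
y0_1 = 304
x1_1 = 128
y1_1 = 388
x0_2 = 220
y0_2 = 100
x1_2 = 328
y1_2 = 136
x1_3 = 156
y1_3 = 328
x0_4 = 100
y0_4 = 124
x1_4 = 160
y1_4 = 216
x0_5 = 280
y0_5 = 296
x1_5 = 424
y1_5 = 360
cx_6 = 384
cy_6 = 228
r_6 = 24
cx_7 = 260
cy_7 = 244
r_7 = 20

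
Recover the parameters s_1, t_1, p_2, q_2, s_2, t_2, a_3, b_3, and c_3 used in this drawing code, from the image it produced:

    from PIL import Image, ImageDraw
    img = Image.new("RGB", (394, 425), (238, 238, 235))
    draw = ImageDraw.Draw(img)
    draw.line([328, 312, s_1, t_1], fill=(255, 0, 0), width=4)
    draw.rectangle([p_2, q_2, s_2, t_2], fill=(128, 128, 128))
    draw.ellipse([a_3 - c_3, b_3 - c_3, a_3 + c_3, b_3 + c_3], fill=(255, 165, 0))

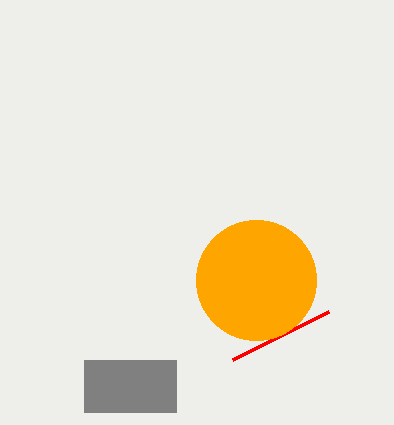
s_1 = 232, t_1 = 360, p_2 = 84, q_2 = 360, s_2 = 176, t_2 = 412, a_3 = 256, b_3 = 280, c_3 = 60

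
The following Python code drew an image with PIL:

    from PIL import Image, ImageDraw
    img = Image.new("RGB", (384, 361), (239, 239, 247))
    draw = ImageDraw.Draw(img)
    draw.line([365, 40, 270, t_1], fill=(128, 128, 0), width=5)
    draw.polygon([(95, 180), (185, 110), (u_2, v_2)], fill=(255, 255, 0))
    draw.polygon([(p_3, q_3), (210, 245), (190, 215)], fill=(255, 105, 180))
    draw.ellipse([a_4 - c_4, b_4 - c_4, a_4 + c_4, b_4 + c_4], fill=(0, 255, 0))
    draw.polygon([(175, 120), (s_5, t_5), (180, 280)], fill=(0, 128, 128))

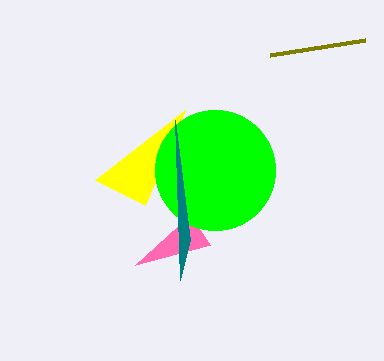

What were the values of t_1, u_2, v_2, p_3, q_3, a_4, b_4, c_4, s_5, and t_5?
t_1 = 55; u_2 = 145; v_2 = 205; p_3 = 135; q_3 = 265; a_4 = 215; b_4 = 170; c_4 = 60; s_5 = 190; t_5 = 240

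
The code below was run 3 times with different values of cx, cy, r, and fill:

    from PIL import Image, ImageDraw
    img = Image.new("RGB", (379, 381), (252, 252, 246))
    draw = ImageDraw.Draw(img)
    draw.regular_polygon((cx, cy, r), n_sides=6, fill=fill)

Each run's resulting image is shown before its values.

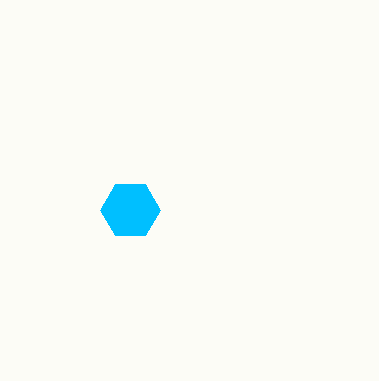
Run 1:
cx = 130
cy = 210
r = 30
fill = 'deepskyblue'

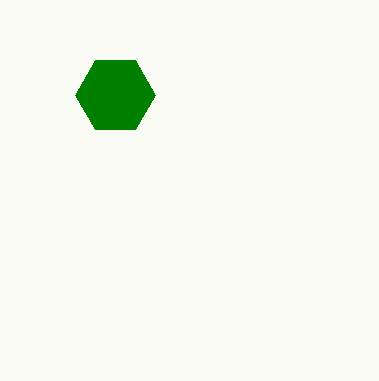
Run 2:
cx = 115
cy = 95
r = 40
fill = 'green'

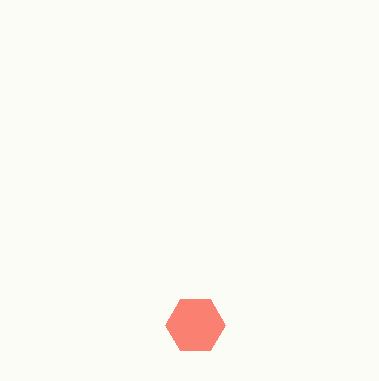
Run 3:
cx = 195; cy = 325; r = 30; fill = 'salmon'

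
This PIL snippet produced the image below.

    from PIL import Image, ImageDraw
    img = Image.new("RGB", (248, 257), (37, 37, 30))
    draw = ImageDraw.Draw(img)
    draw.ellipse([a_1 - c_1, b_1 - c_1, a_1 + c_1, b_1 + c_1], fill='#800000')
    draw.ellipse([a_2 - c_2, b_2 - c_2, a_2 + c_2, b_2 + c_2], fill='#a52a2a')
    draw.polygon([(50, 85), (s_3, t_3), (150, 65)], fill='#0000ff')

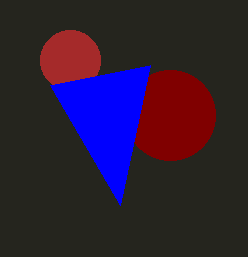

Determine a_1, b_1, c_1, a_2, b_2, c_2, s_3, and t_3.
a_1 = 170; b_1 = 115; c_1 = 45; a_2 = 70; b_2 = 60; c_2 = 30; s_3 = 120; t_3 = 205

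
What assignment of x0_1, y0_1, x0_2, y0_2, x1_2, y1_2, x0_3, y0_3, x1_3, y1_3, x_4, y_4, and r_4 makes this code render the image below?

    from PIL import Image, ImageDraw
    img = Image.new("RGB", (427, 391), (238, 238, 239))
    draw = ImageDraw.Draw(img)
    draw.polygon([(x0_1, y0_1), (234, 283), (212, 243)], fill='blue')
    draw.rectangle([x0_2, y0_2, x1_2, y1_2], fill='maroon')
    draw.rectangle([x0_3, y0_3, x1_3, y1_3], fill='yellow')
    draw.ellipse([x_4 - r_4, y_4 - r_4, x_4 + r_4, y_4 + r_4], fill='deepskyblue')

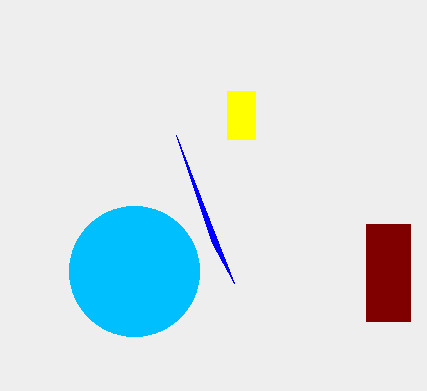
x0_1 = 176, y0_1 = 135, x0_2 = 366, y0_2 = 224, x1_2 = 410, y1_2 = 321, x0_3 = 227, y0_3 = 91, x1_3 = 255, y1_3 = 139, x_4 = 134, y_4 = 271, r_4 = 65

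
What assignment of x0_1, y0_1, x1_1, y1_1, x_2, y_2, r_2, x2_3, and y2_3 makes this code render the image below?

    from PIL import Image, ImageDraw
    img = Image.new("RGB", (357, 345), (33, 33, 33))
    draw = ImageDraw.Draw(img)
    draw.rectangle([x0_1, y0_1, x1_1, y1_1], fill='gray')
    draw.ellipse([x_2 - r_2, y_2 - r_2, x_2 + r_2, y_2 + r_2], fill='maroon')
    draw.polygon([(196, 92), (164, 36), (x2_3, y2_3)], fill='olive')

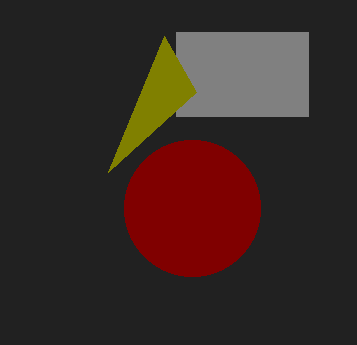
x0_1 = 176
y0_1 = 32
x1_1 = 308
y1_1 = 116
x_2 = 192
y_2 = 208
r_2 = 68
x2_3 = 108
y2_3 = 172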